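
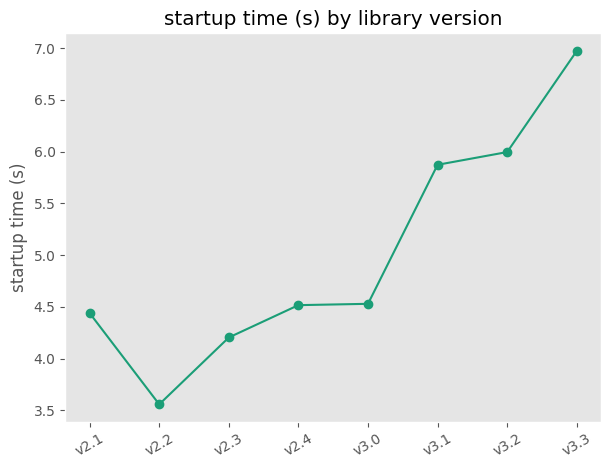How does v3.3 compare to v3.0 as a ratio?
≈ 1.56×

v3.3 ≈ 7.0, v3.0 ≈ 4.5; 7.0/4.5 ≈ 1.56.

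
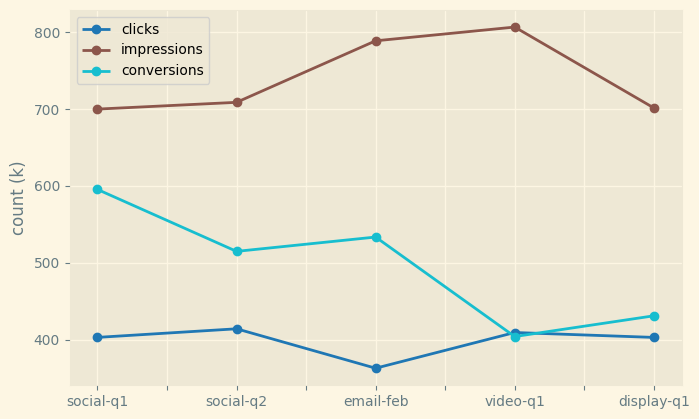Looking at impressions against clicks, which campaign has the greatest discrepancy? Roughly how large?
email-feb, ≈ 450 k

email-feb: impressions ≈ 800, clicks ≈ 350 → gap ≈ 450. Next-largest (video-q1) is only ≈ 400.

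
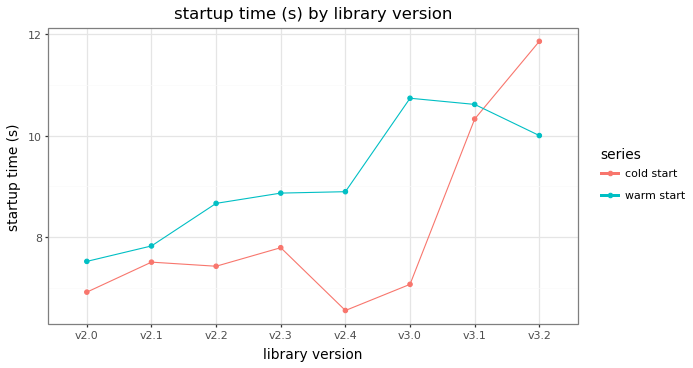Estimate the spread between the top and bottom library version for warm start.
Max v3.0 ≈ 10.5, min v2.0 ≈ 7.5; range ≈ 3.0.

≈ 3.0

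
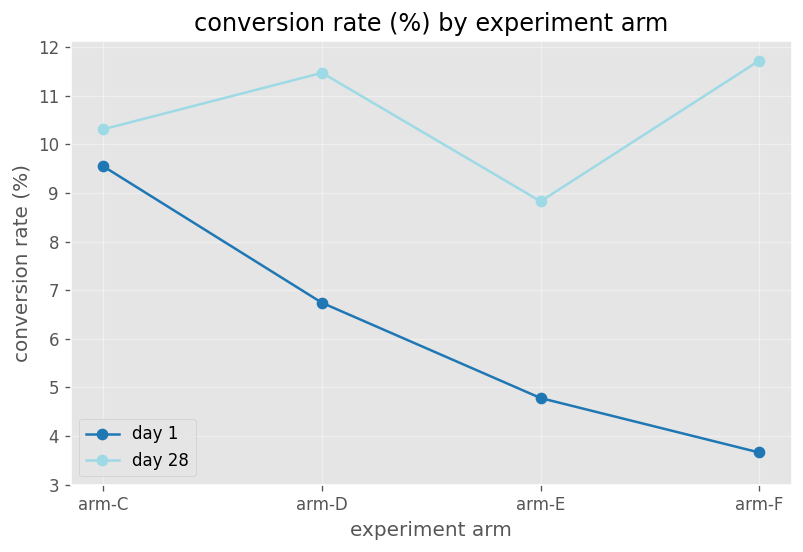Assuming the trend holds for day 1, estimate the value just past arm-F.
Last three: 7, 5, 4 → slope ≈ -1.5/step → next ≈ 2.5.

≈ 2.5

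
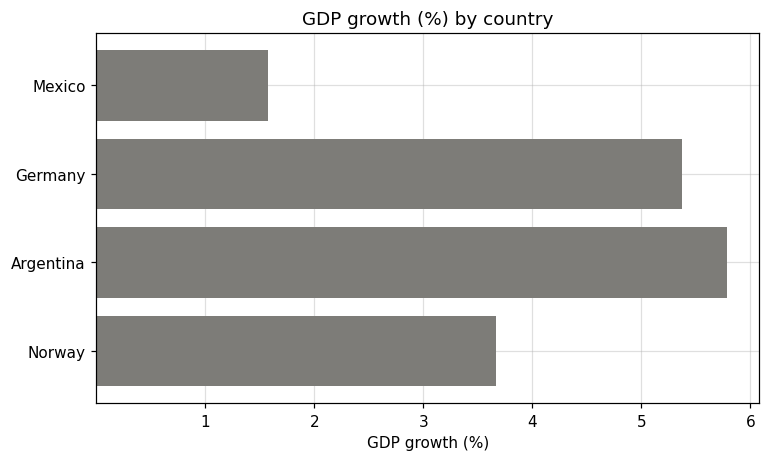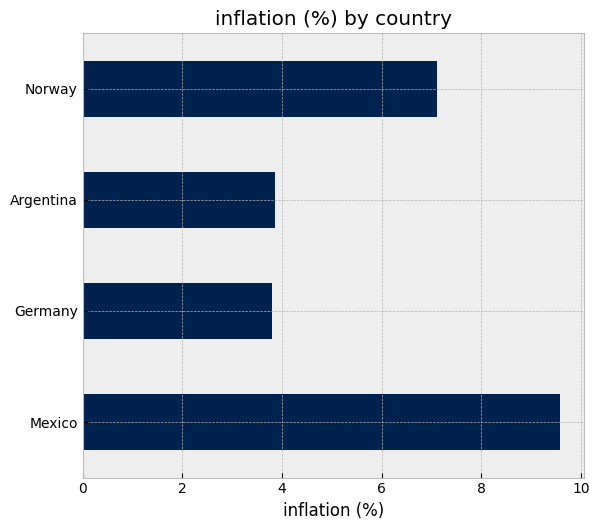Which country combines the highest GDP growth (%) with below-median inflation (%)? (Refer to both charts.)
Argentina

Chart 2 median inflation (%) ≈ 5; below-median countries: Germany, Argentina. Among those, Argentina has the highest GDP growth (%) (≈ 6).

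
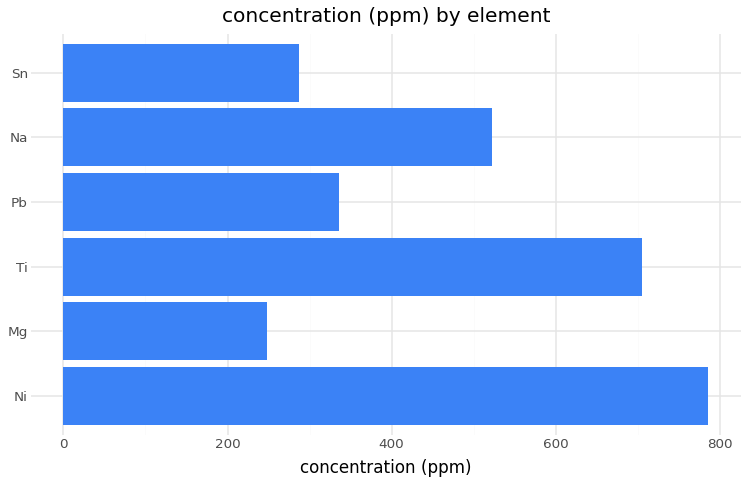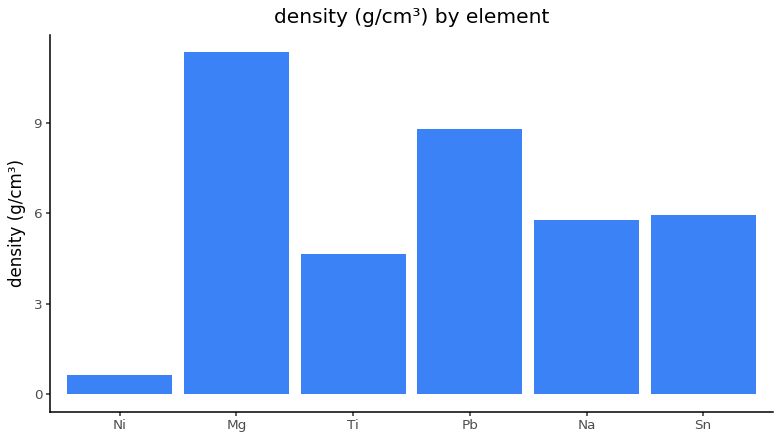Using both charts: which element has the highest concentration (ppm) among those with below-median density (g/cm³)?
Chart 2 median density (g/cm³) ≈ 6; below-median elements: Ni, Ti, Na. Among those, Ni has the highest concentration (ppm) (≈ 800).

Ni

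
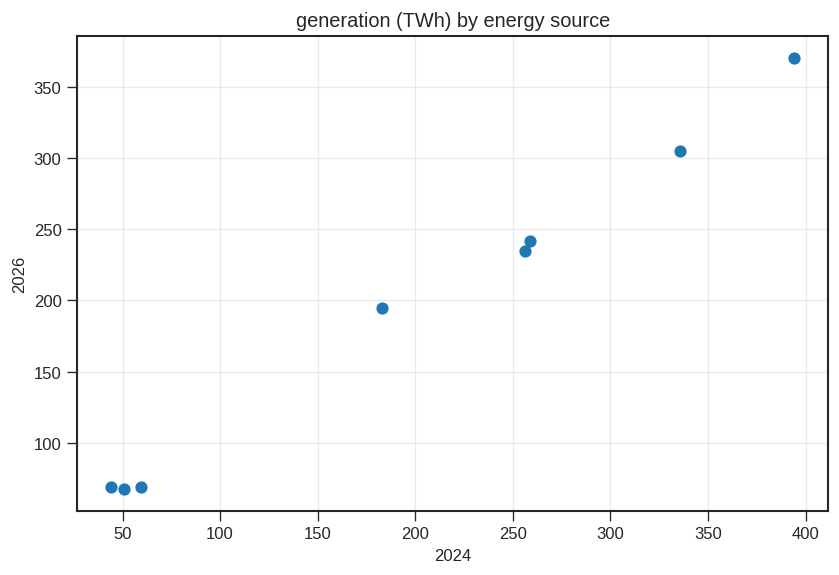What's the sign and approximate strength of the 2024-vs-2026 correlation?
positive, strong

Points are positively correlated; strong (|r| ≈ 1.0).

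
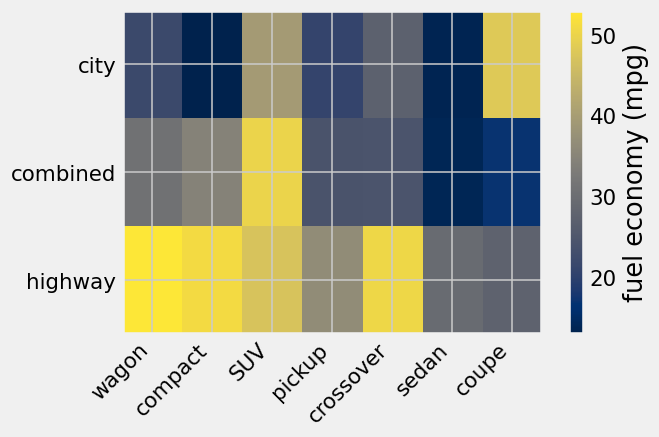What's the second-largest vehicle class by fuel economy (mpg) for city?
SUV

Top 3 for city: coupe ≈ 50, SUV ≈ 40, crossover ≈ 25.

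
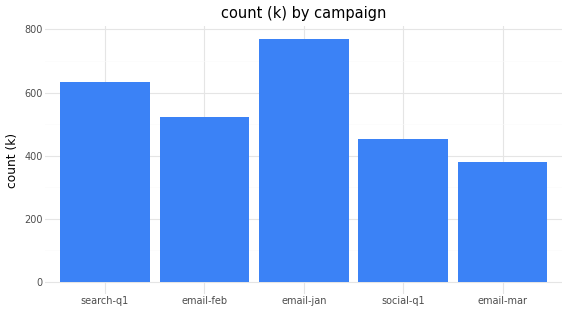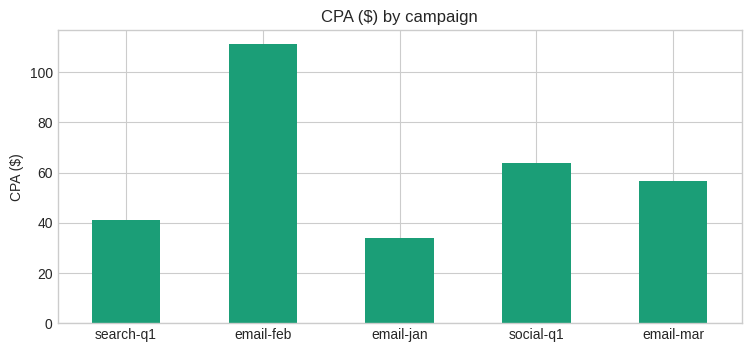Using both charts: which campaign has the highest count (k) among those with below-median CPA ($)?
email-jan

Chart 2 median CPA ($) ≈ 60; below-median campaigns: search-q1, email-jan. Among those, email-jan has the highest count (k) (≈ 800).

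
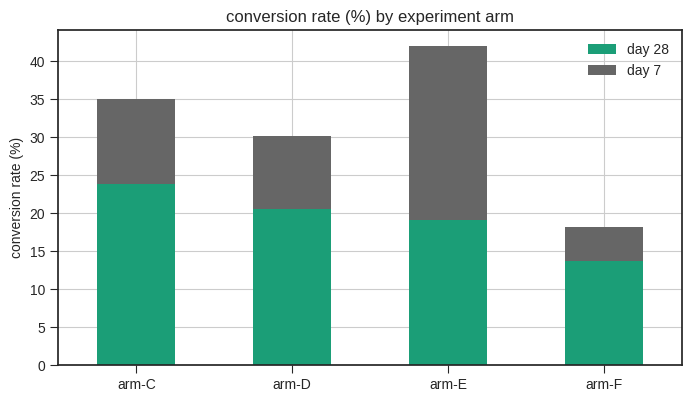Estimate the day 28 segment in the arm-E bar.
day 28 top ≈ 20, bottom ≈ 0; segment ≈ 20.

≈ 20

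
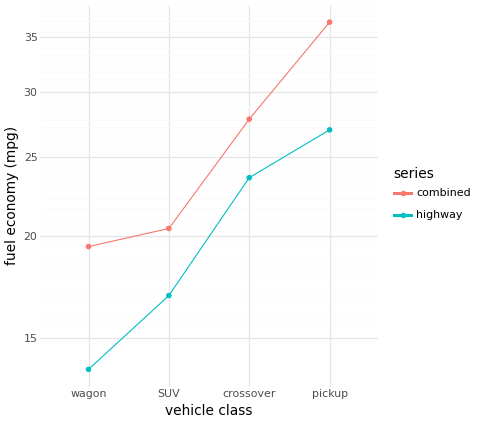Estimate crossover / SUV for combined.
≈ 1.4×

crossover ≈ 28, SUV ≈ 20; 28/20 ≈ 1.4.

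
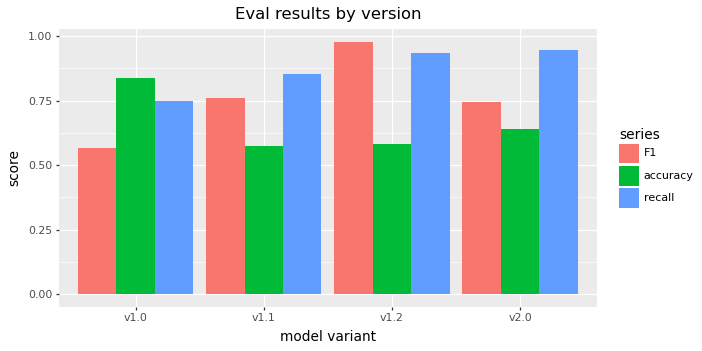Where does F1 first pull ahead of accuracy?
v1.0: F1 ≈ 0.6 vs accuracy ≈ 0.8 (not yet); v1.1: F1 ≈ 0.8 vs accuracy ≈ 0.6 (first crossover).

v1.1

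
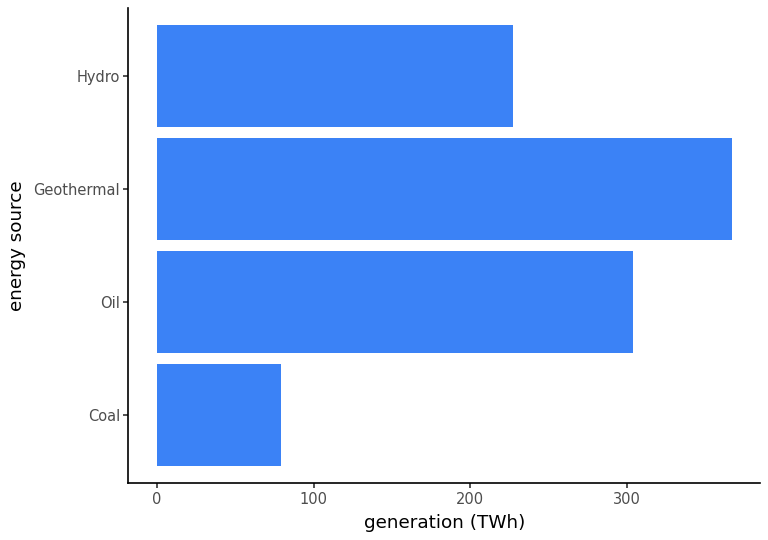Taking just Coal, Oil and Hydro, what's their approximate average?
≈ 217

(100 + 300 + 250) / 3 ≈ 217.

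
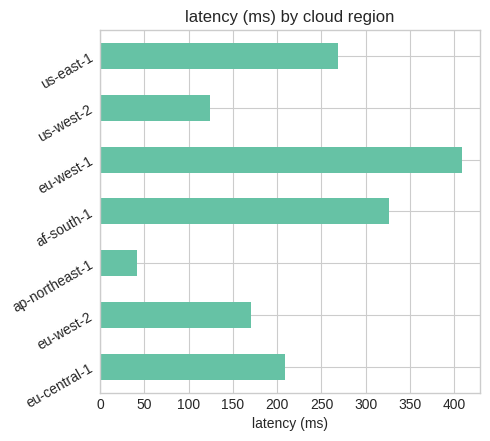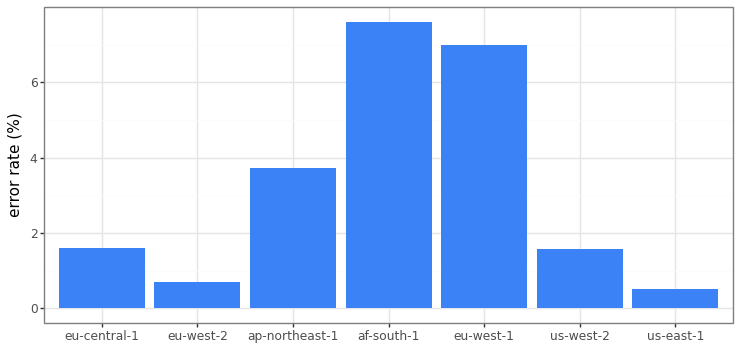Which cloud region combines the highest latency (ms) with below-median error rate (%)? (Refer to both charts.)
Chart 2 median error rate (%) ≈ 2; below-median cloud regions: eu-west-2, us-west-2, us-east-1. Among those, us-east-1 has the highest latency (ms) (≈ 250).

us-east-1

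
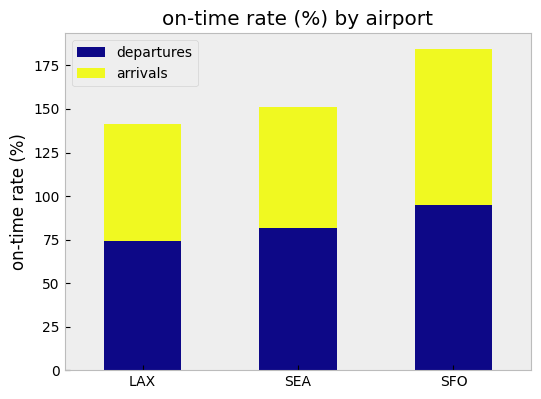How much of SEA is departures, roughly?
departures top ≈ 80, bottom ≈ 0; segment ≈ 80.

≈ 80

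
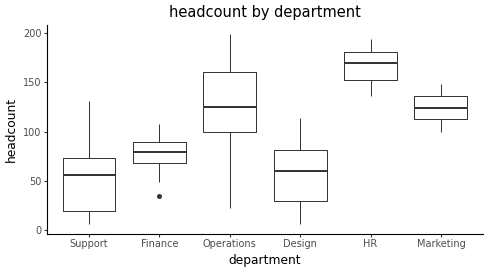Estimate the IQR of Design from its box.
Q3 ≈ 80, Q1 ≈ 30; IQR ≈ 50.

≈ 50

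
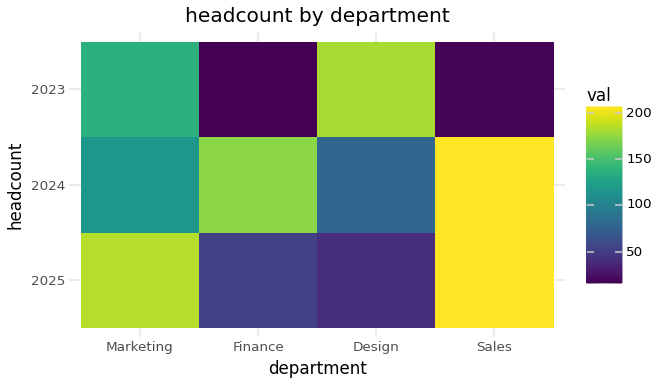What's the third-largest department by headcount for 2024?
Top 4 for 2024: Sales ≈ 200, Finance ≈ 180, Marketing ≈ 120, Design ≈ 80.

Marketing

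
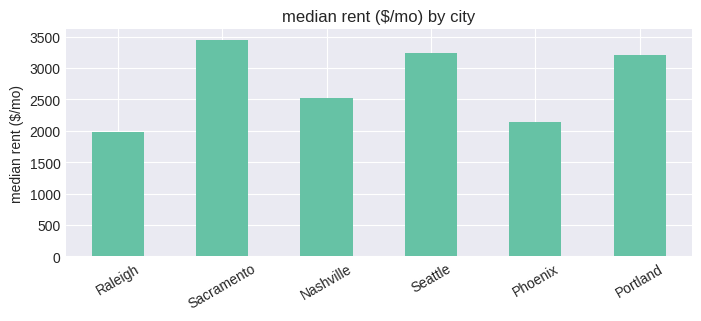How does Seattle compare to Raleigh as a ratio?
≈ 1.5×

Seattle ≈ 3000, Raleigh ≈ 2000; 3000/2000 ≈ 1.5.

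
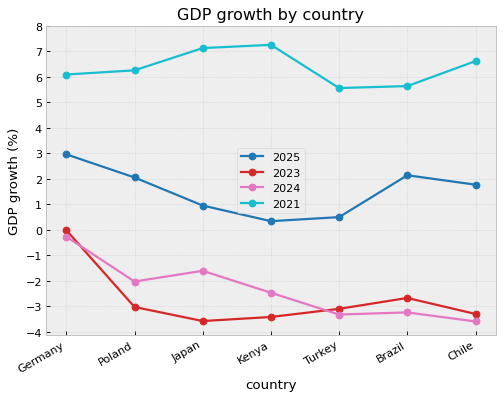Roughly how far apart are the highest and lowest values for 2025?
≈ 3

Max Germany ≈ 3, min Kenya ≈ 0; range ≈ 3.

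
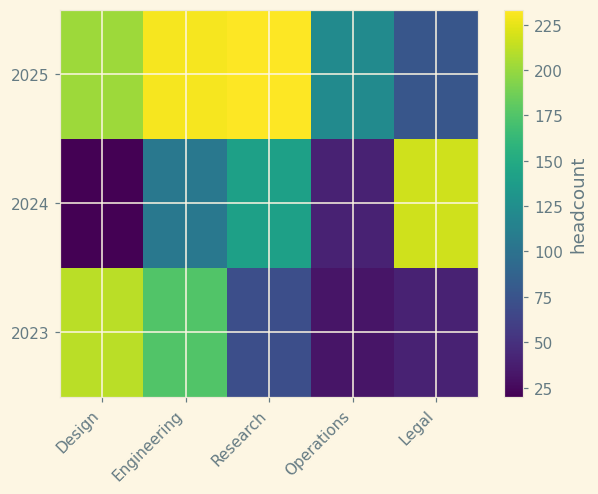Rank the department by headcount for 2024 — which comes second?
Top 3 for 2024: Legal ≈ 220, Research ≈ 140, Engineering ≈ 100.

Research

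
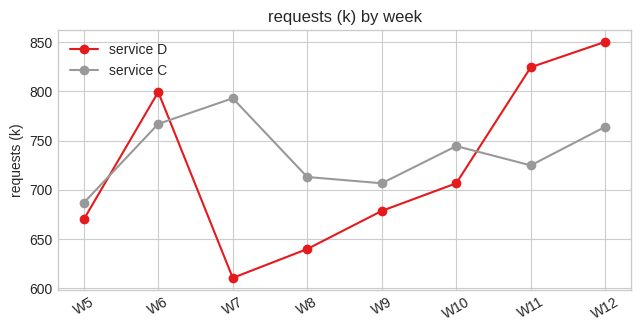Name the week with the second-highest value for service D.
W11

Top 3 for service D: W12 ≈ 850, W11 ≈ 825, W6 ≈ 800.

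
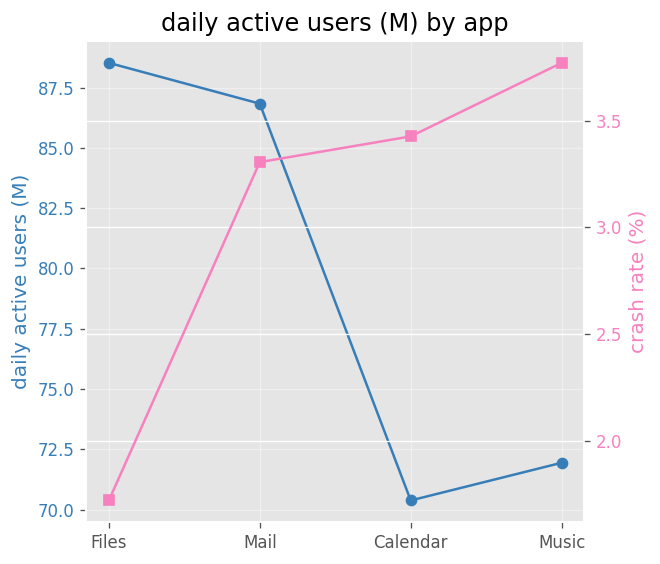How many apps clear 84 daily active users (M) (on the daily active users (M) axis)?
Above 84: Files, Mail.

2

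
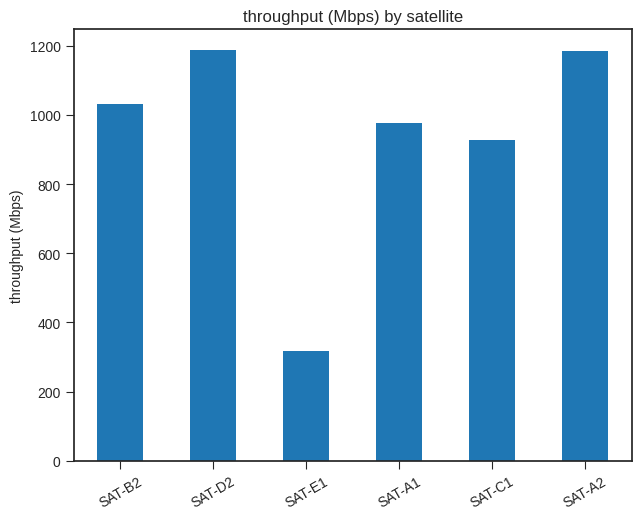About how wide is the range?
Max SAT-D2 ≈ 1200, min SAT-E1 ≈ 300; range ≈ 900.

≈ 900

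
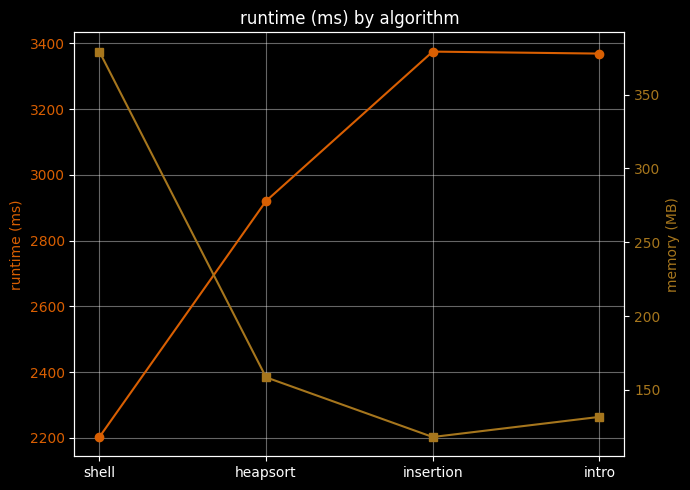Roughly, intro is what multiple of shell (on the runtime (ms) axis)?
intro ≈ 3400, shell ≈ 2200; 3400/2200 ≈ 1.55.

≈ 1.55×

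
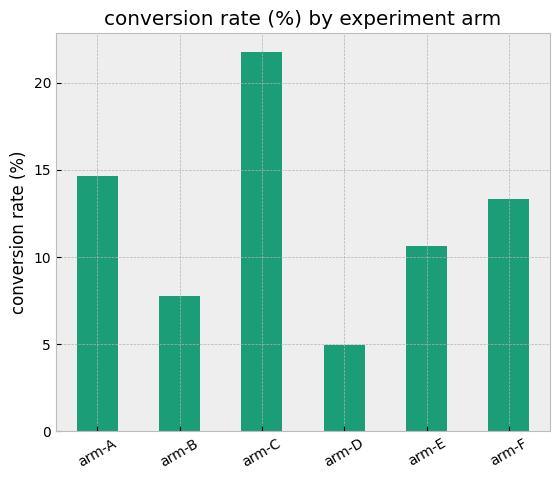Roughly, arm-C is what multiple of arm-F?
≈ 1.57×

arm-C ≈ 22, arm-F ≈ 14; 22/14 ≈ 1.57.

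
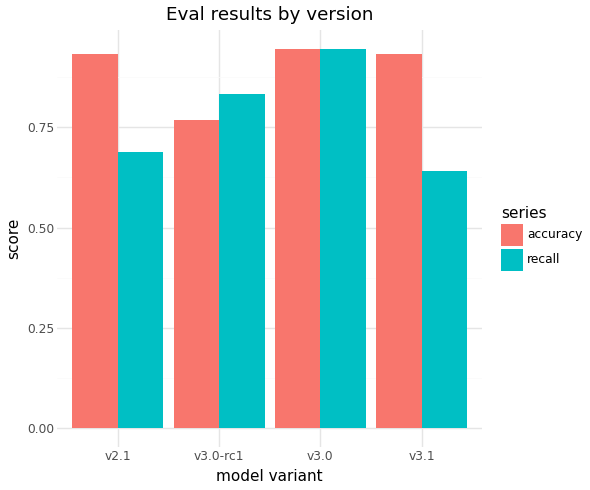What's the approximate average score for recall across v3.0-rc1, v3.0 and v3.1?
≈ 0.77

(0.8 + 0.9 + 0.6) / 3 ≈ 0.77.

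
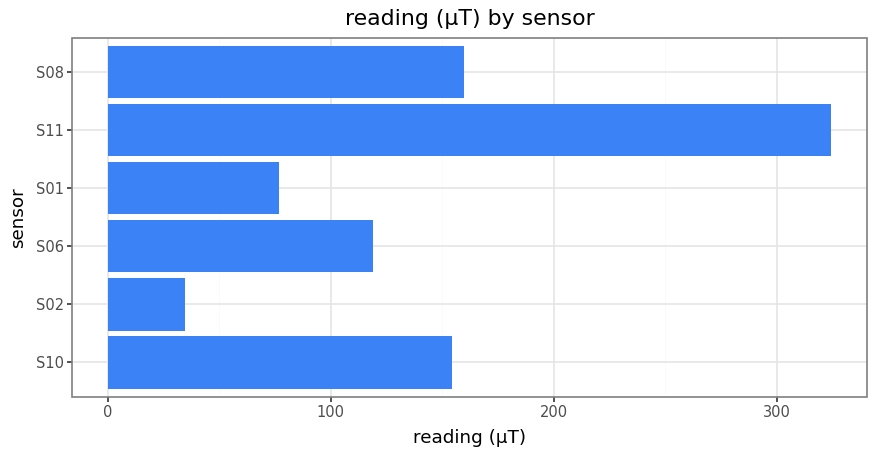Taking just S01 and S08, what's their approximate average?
(100 + 150) / 2 ≈ 125.

≈ 125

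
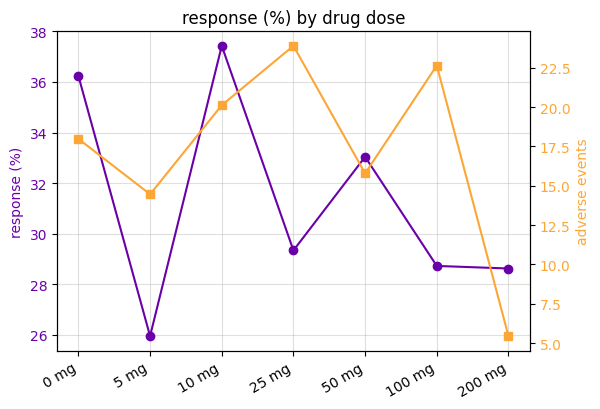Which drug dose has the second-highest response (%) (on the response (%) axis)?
Top 3 (on the response (%) axis): 10 mg ≈ 37, 0 mg ≈ 36, 50 mg ≈ 33.

0 mg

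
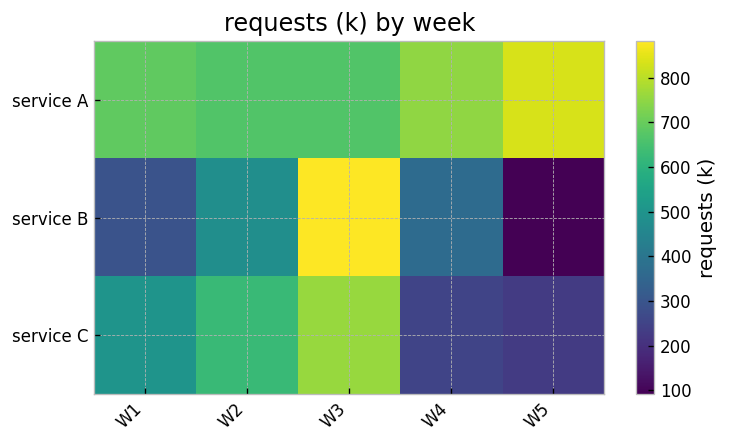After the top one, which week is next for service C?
W2

Top 3 for service C: W3 ≈ 800, W2 ≈ 600, W1 ≈ 500.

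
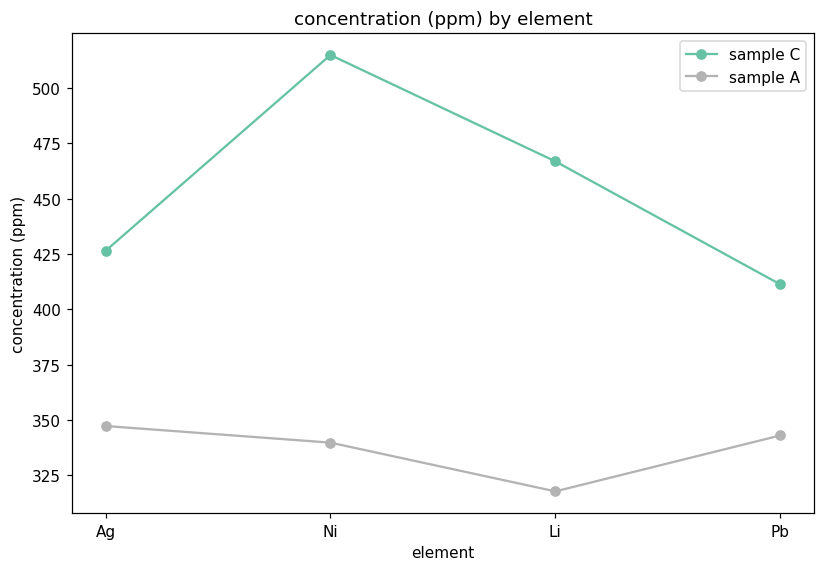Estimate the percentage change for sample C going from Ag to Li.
≈ +9.5%

Ag ≈ 420, Li ≈ 460; (460 − 420) / 420 ≈ +9.5%.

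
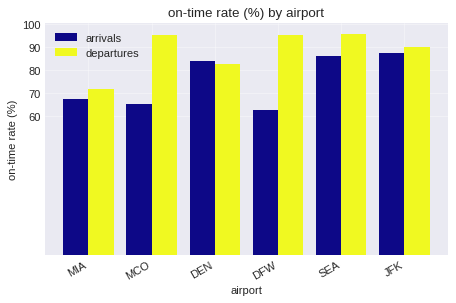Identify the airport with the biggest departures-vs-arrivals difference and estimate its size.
DFW: departures ≈ 100, arrivals ≈ 60 → gap ≈ 40. Next-largest (MCO) is only ≈ 30.

DFW, ≈ 40 %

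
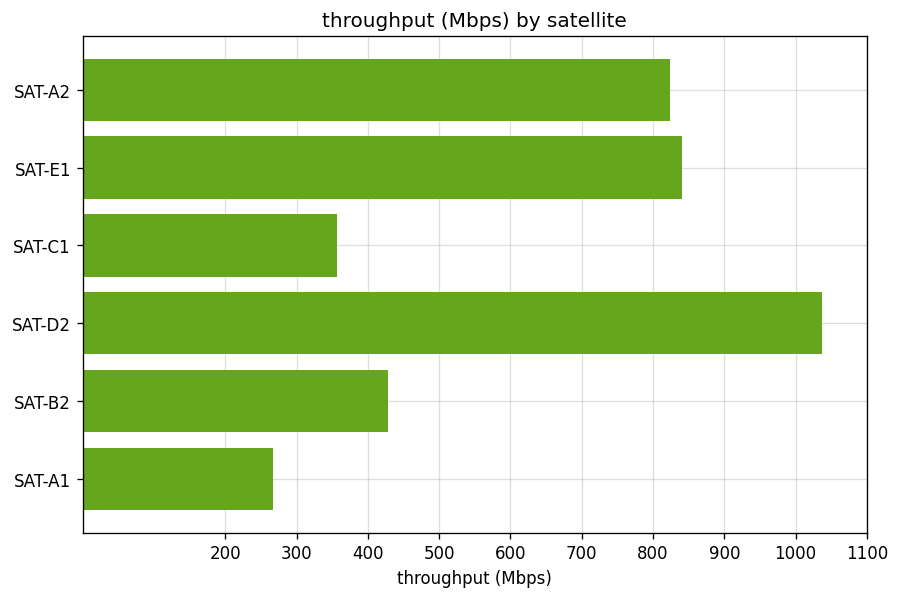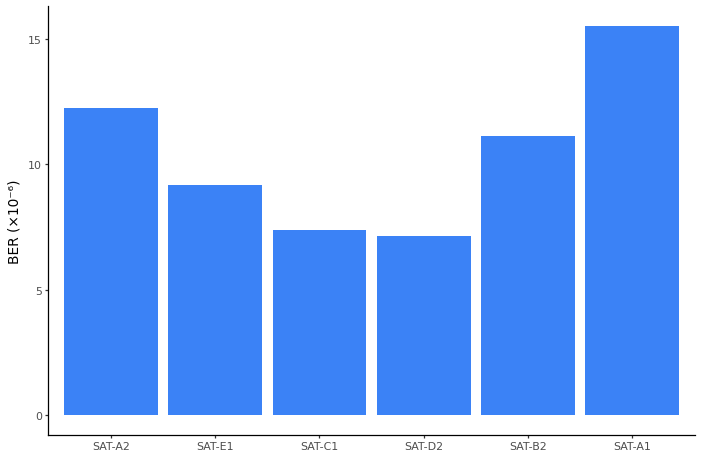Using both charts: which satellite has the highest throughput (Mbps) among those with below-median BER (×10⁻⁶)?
Chart 2 median BER (×10⁻⁶) ≈ 10; below-median satellites: SAT-E1, SAT-C1, SAT-D2. Among those, SAT-D2 has the highest throughput (Mbps) (≈ 1000).

SAT-D2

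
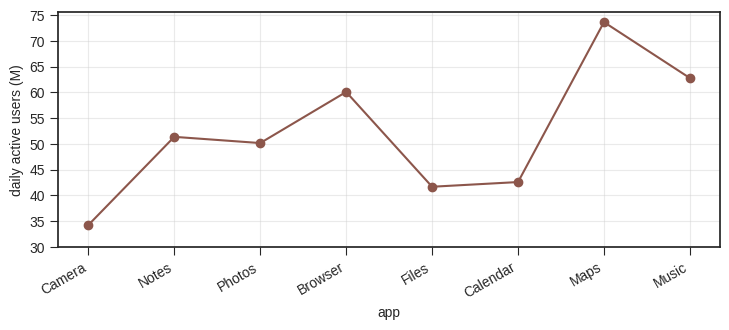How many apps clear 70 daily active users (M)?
1

Above 70: Maps.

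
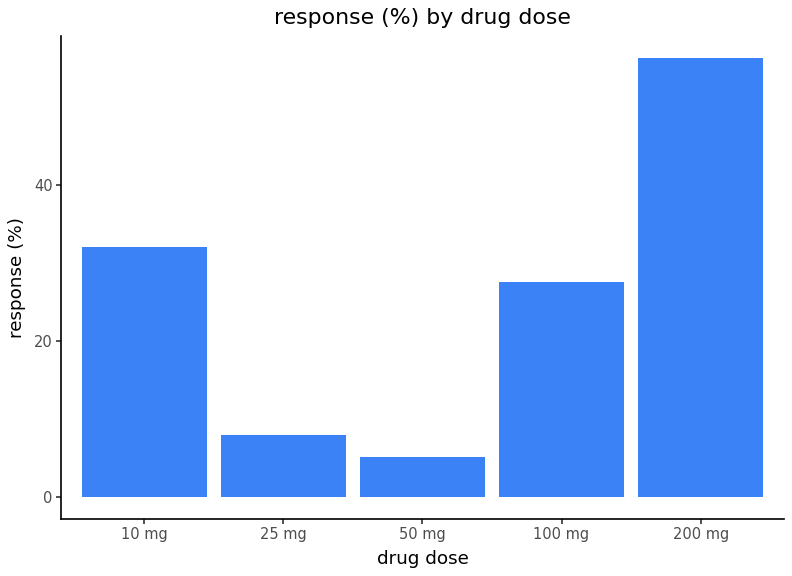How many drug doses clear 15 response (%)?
3

Above 15: 10 mg, 100 mg, 200 mg.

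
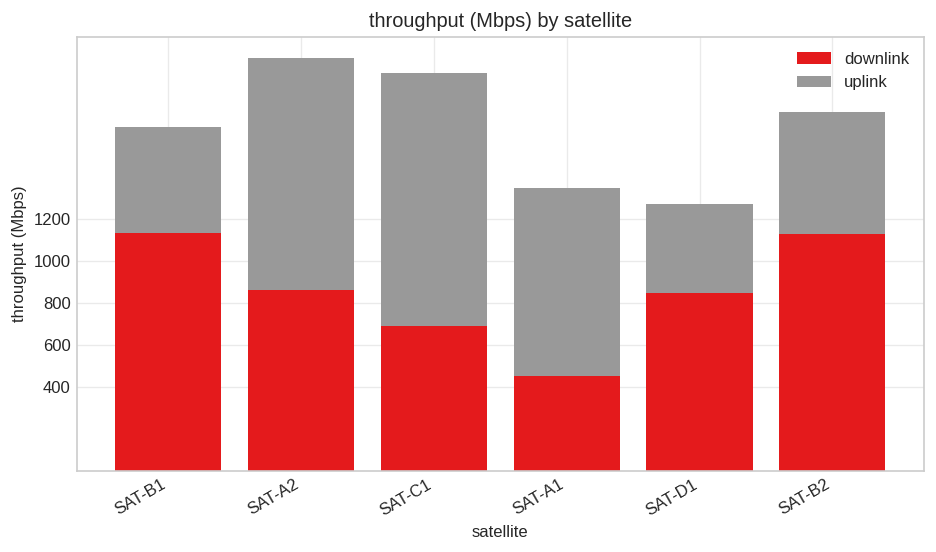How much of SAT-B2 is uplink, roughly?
uplink top ≈ 1800, bottom ≈ 1200; segment ≈ 600.

≈ 600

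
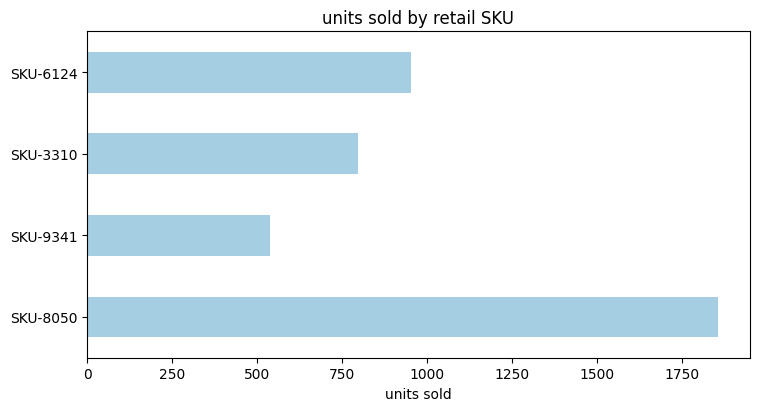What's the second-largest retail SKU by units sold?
SKU-6124

Top 3: SKU-8050 ≈ 1800, SKU-6124 ≈ 1000, SKU-3310 ≈ 800.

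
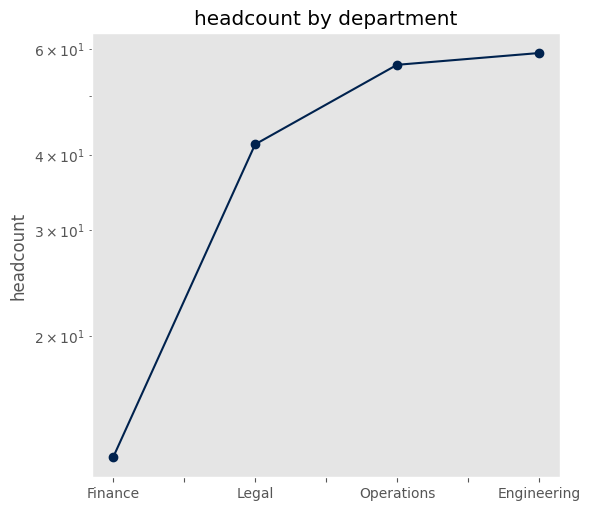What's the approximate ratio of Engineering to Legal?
≈ 1.5×

Engineering ≈ 60, Legal ≈ 40; 60/40 ≈ 1.5.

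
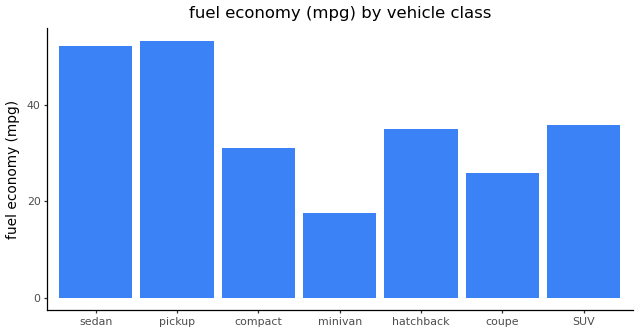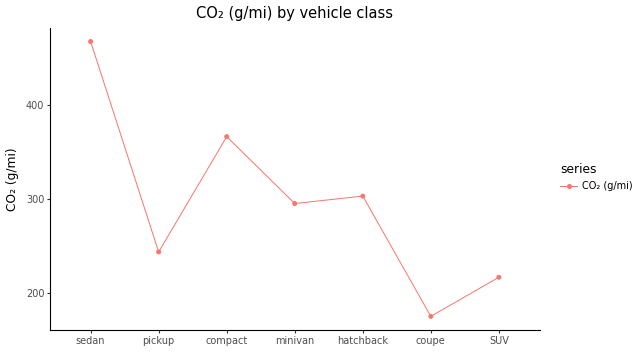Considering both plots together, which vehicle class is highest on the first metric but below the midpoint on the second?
Chart 2 median CO₂ (g/mi) ≈ 300; below-median vehicle classes: pickup, coupe, SUV. Among those, pickup has the highest fuel economy (mpg) (≈ 55).

pickup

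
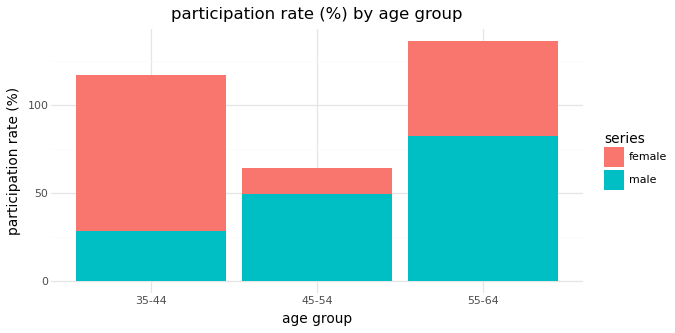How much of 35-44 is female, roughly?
female top ≈ 120, bottom ≈ 20; segment ≈ 100.

≈ 100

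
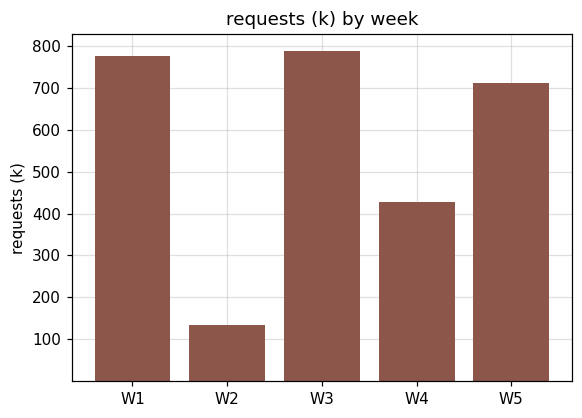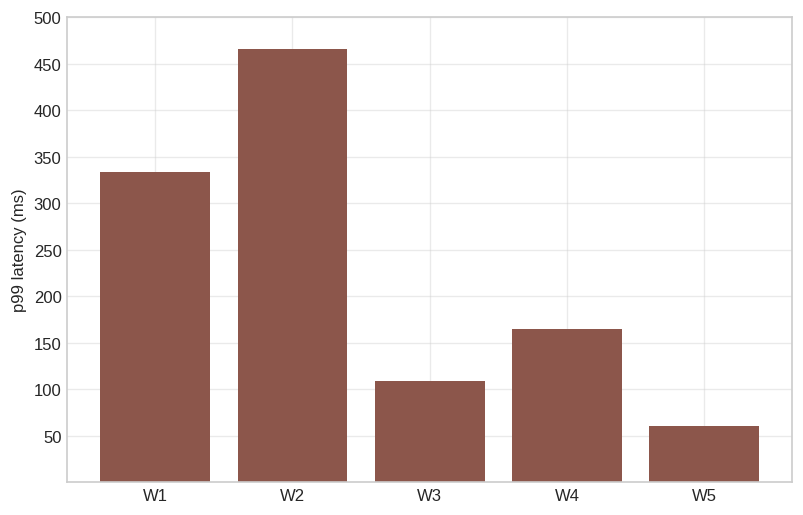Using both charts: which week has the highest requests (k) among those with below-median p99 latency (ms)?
Chart 2 median p99 latency (ms) ≈ 150; below-median weeks: W3, W5. Among those, W3 has the highest requests (k) (≈ 800).

W3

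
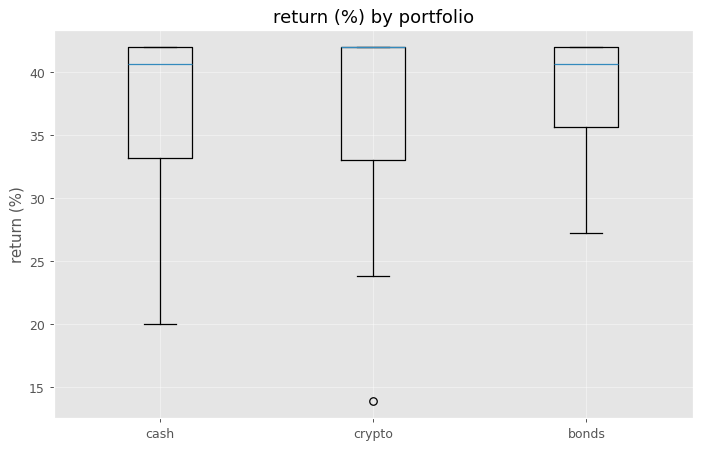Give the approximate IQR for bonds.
≈ 6.4

Q3 ≈ 42.0, Q1 ≈ 35.6; IQR ≈ 6.4.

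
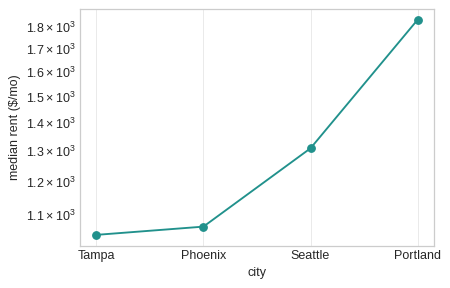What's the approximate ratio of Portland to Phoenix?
≈ 1.64×

Portland ≈ 1800, Phoenix ≈ 1100; 1800/1100 ≈ 1.64.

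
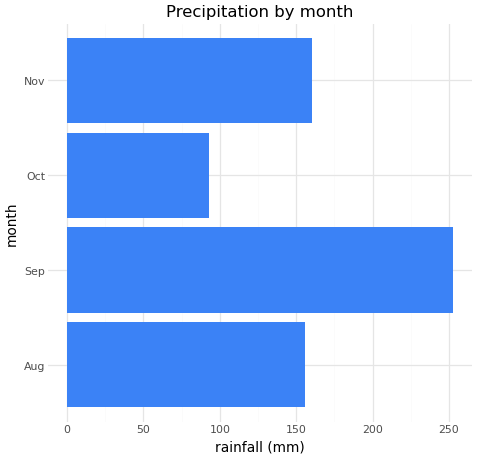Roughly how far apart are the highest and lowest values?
≈ 150

Max Sep ≈ 250, min Oct ≈ 100; range ≈ 150.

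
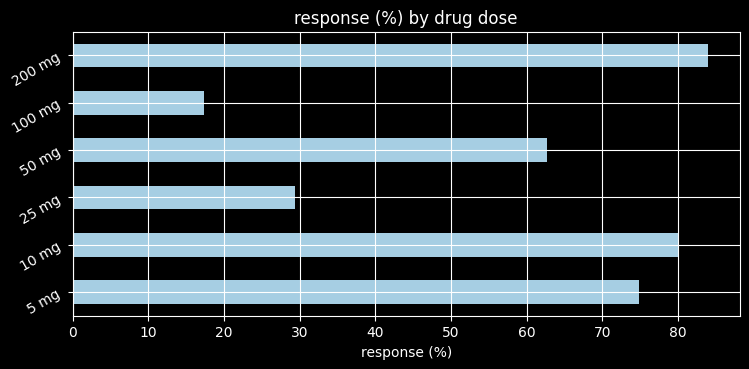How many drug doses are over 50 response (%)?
Above 50: 5 mg, 10 mg, 50 mg, 200 mg.

4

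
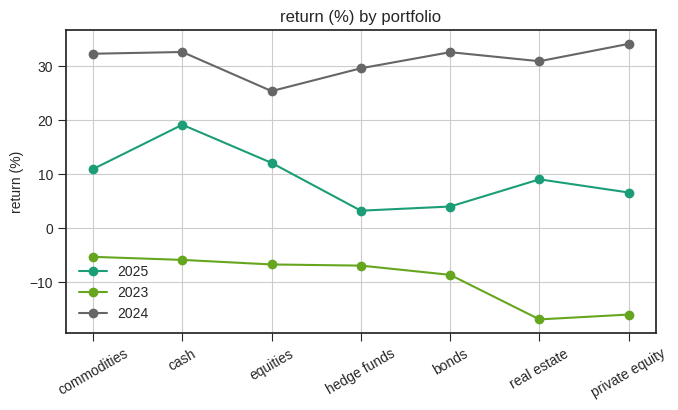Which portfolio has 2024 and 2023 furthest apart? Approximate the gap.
private equity, ≈ 50 %

private equity: 2024 ≈ 35, 2023 ≈ -15 → gap ≈ 50. Next-largest (real estate) is only ≈ 45.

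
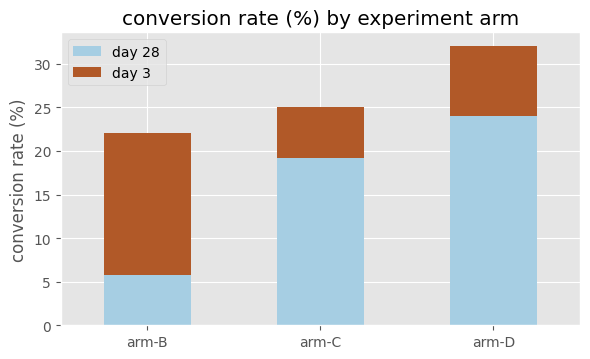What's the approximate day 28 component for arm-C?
day 28 top ≈ 20, bottom ≈ 0; segment ≈ 20.

≈ 20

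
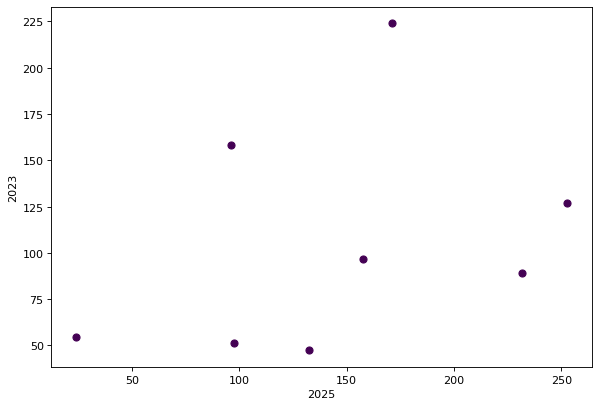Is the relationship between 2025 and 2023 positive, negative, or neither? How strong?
positive, weak

Points are positively correlated; weak (|r| ≈ 0.3).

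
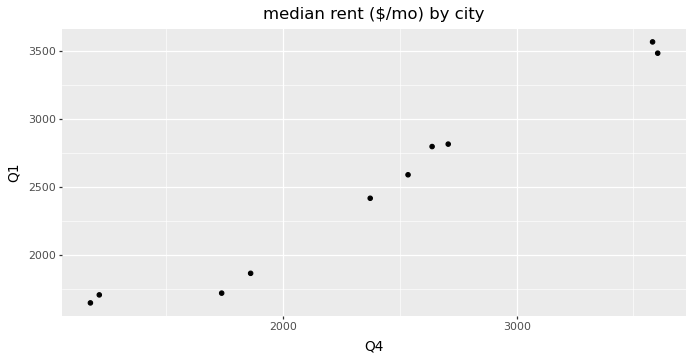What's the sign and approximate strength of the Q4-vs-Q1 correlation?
Points are positively correlated; strong (|r| ≈ 1.0).

positive, strong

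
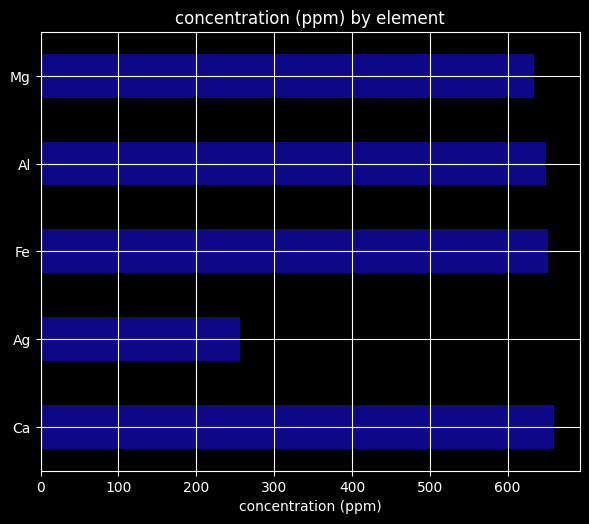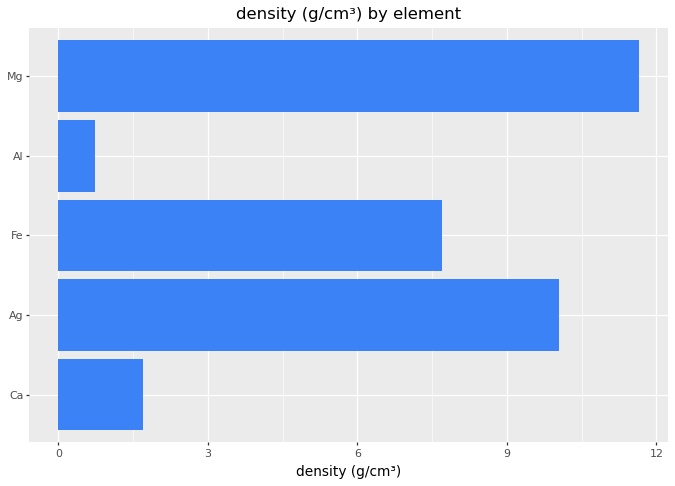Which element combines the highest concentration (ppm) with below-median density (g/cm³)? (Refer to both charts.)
Chart 2 median density (g/cm³) ≈ 8; below-median elements: Ca, Al. Among those, Ca has the highest concentration (ppm) (≈ 700).

Ca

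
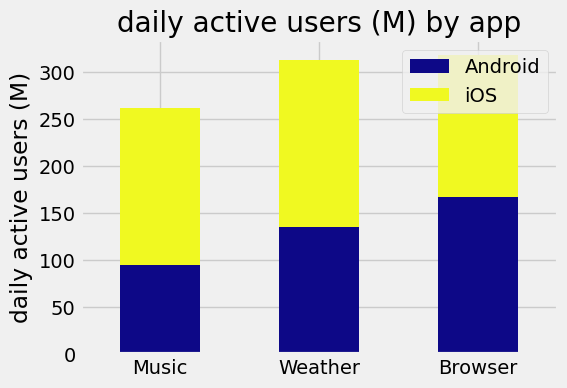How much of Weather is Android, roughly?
Android top ≈ 150, bottom ≈ 0; segment ≈ 150.

≈ 150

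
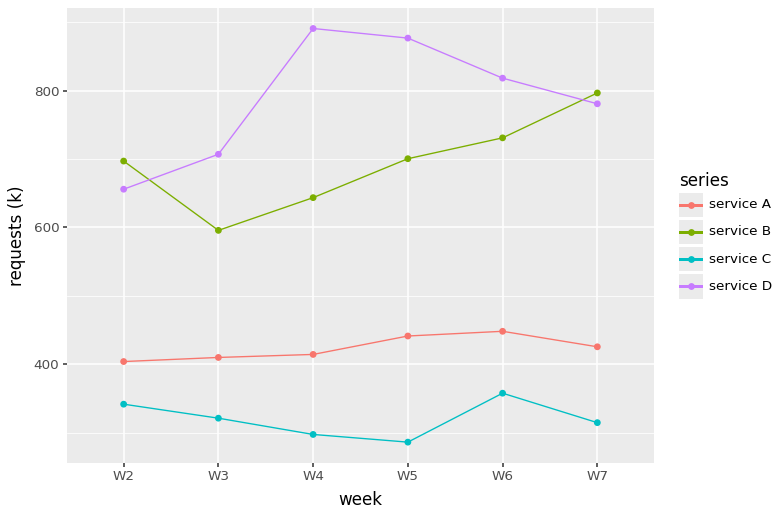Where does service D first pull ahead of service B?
W3

W2: service D ≈ 700 vs service B ≈ 700 (not yet); W3: service D ≈ 700 vs service B ≈ 600 (first crossover).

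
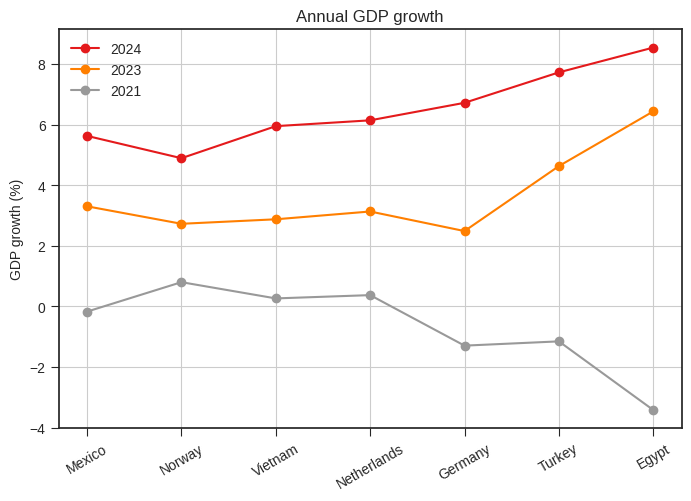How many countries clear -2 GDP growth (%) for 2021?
Above -2: Mexico, Norway, Vietnam, Netherlands, Germany, Turkey.

6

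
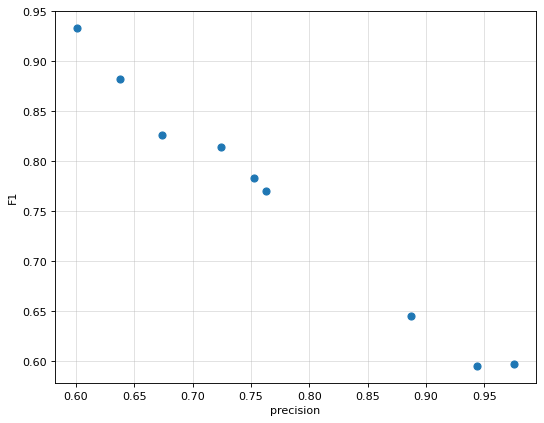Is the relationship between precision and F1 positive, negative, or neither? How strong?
Points are negatively correlated; strong (|r| ≈ 1.0).

negative, strong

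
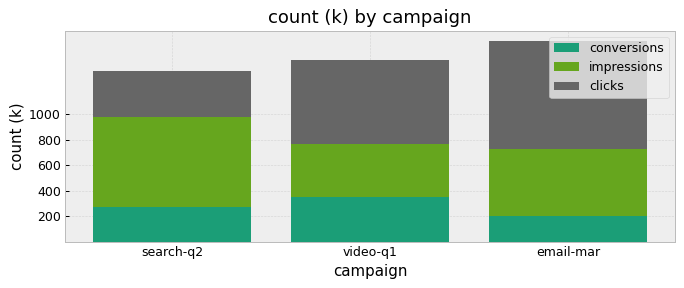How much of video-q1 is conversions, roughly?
conversions top ≈ 400, bottom ≈ 0; segment ≈ 400.

≈ 400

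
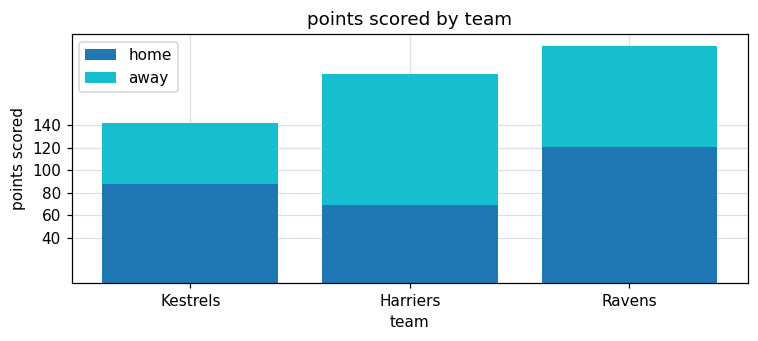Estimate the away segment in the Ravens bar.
≈ 80

away top ≈ 200, bottom ≈ 120; segment ≈ 80.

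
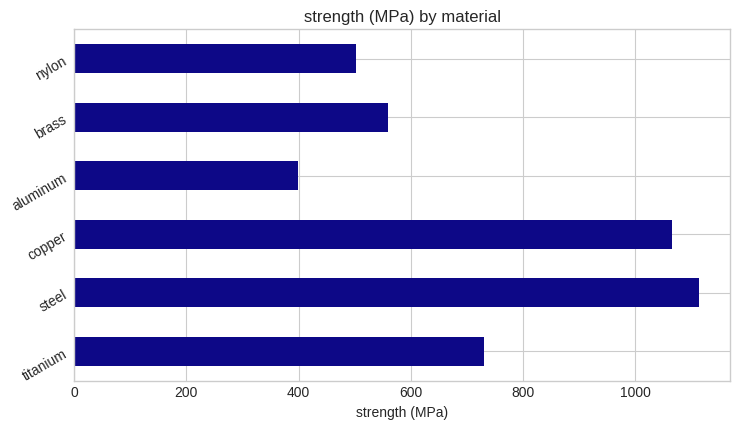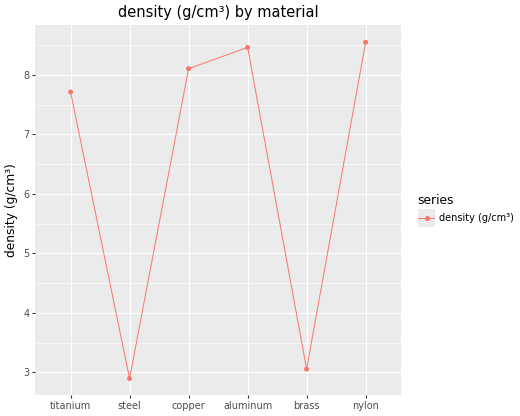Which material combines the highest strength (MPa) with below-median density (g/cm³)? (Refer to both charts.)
steel

Chart 2 median density (g/cm³) ≈ 8; below-median materials: titanium, steel, brass. Among those, steel has the highest strength (MPa) (≈ 1200).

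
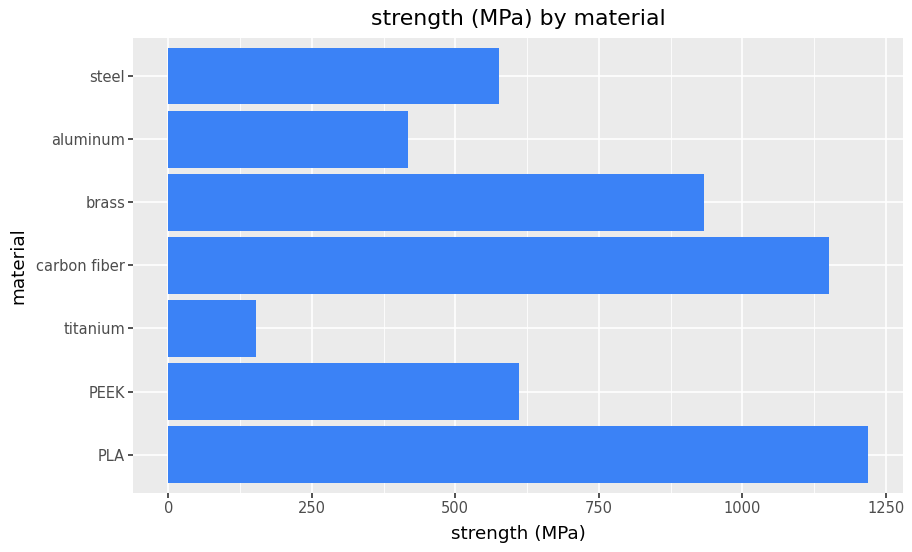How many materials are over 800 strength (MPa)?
3

Above 800: PLA, carbon fiber, brass.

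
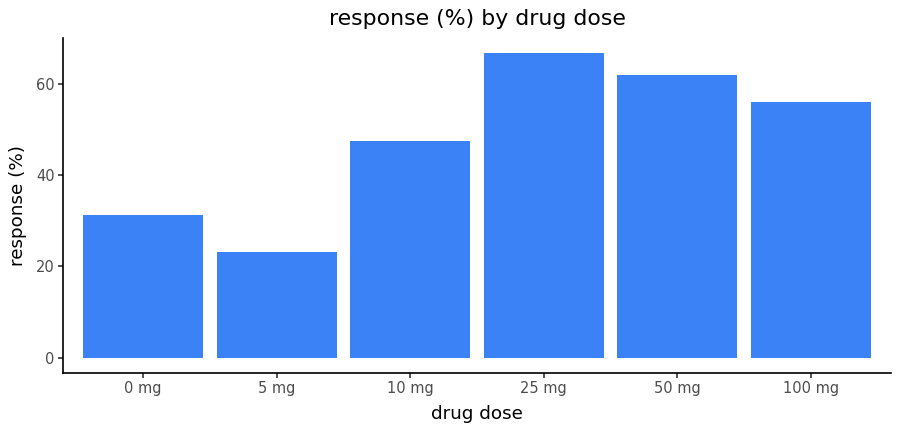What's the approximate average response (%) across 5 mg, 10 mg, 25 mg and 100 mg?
(20 + 50 + 70 + 60) / 4 ≈ 50.

≈ 50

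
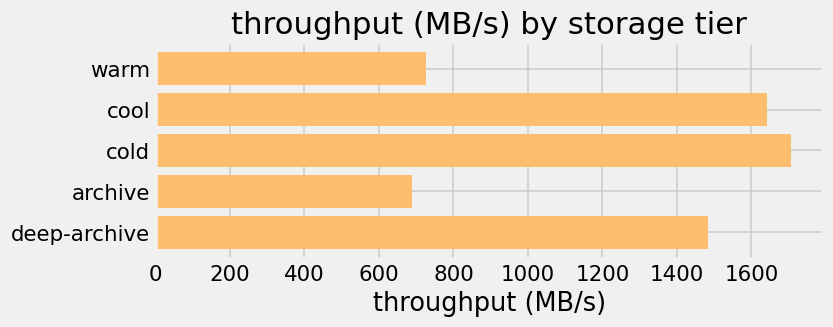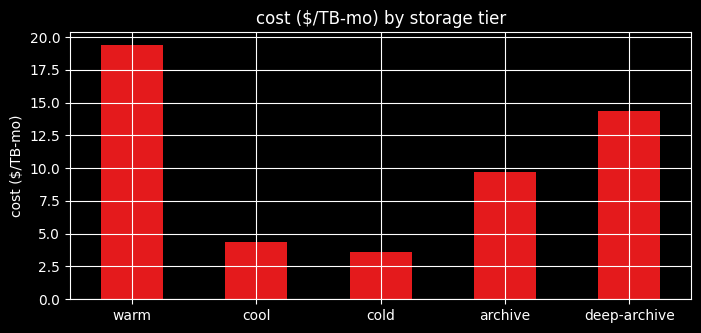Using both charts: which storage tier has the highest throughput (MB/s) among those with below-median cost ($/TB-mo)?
Chart 2 median cost ($/TB-mo) ≈ 10; below-median storage tiers: cool, cold. Among those, cold has the highest throughput (MB/s) (≈ 1800).

cold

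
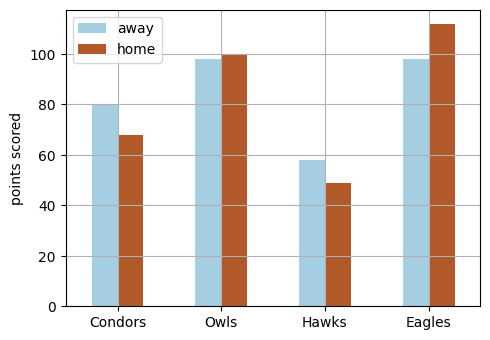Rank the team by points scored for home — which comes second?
Owls

Top 3 for home: Eagles ≈ 110, Owls ≈ 100, Condors ≈ 70.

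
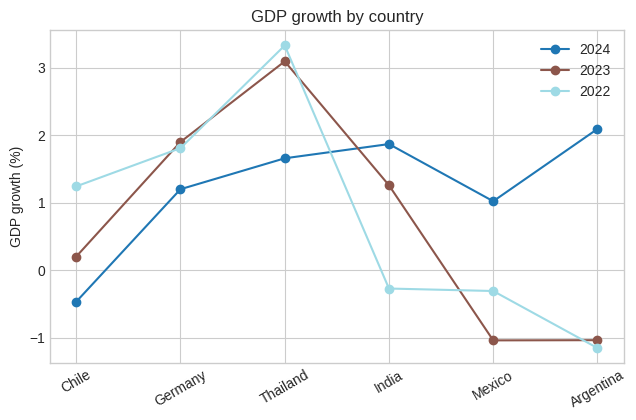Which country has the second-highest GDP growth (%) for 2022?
Top 3 for 2022: Thailand ≈ 3.5, Germany ≈ 2.0, Chile ≈ 1.0.

Germany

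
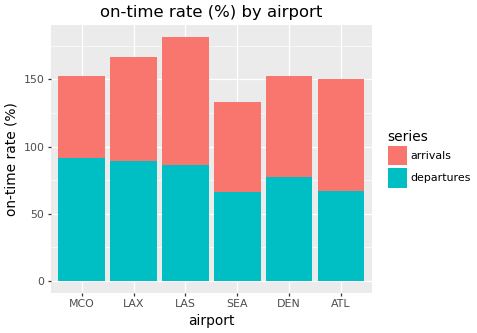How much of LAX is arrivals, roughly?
arrivals top ≈ 160, bottom ≈ 80; segment ≈ 80.

≈ 80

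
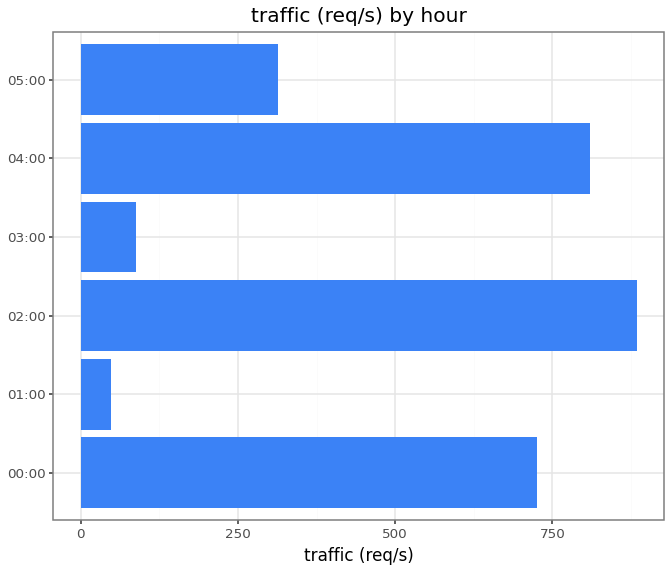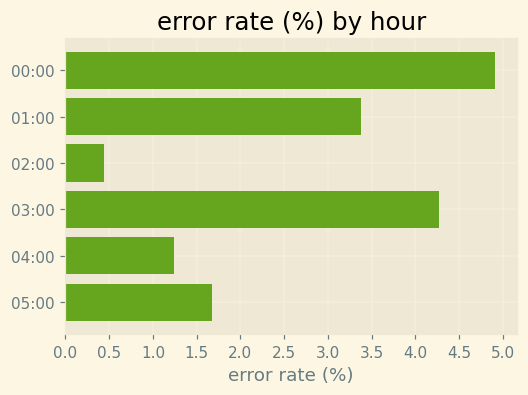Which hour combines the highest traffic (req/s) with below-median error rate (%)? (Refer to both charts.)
Chart 2 median error rate (%) ≈ 2.5; below-median hours: 02:00, 04:00, 05:00. Among those, 02:00 has the highest traffic (req/s) (≈ 900).

02:00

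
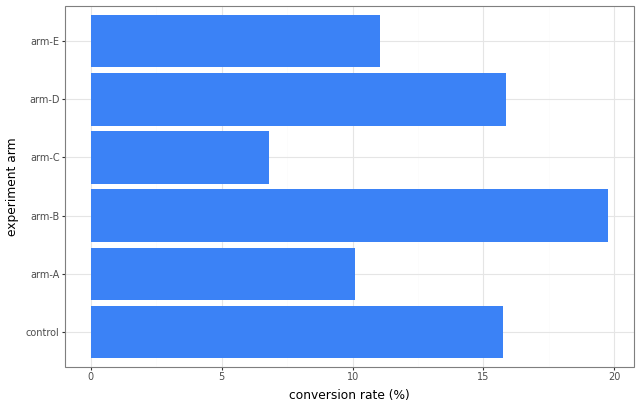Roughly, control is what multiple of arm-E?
≈ 1.33×

control ≈ 16, arm-E ≈ 12; 16/12 ≈ 1.33.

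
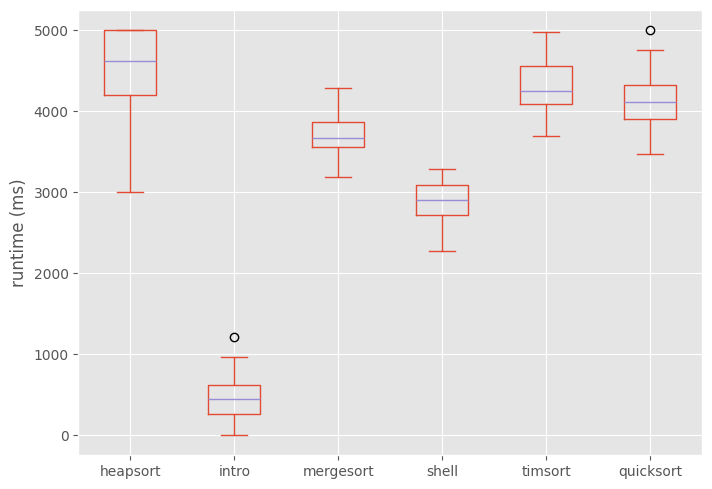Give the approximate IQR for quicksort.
≈ 500

Q3 ≈ 4500, Q1 ≈ 4000; IQR ≈ 500.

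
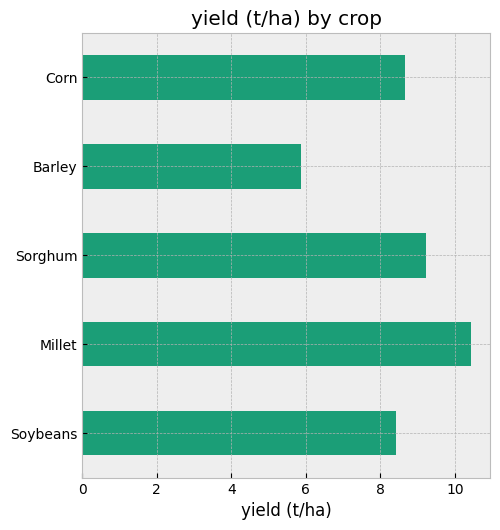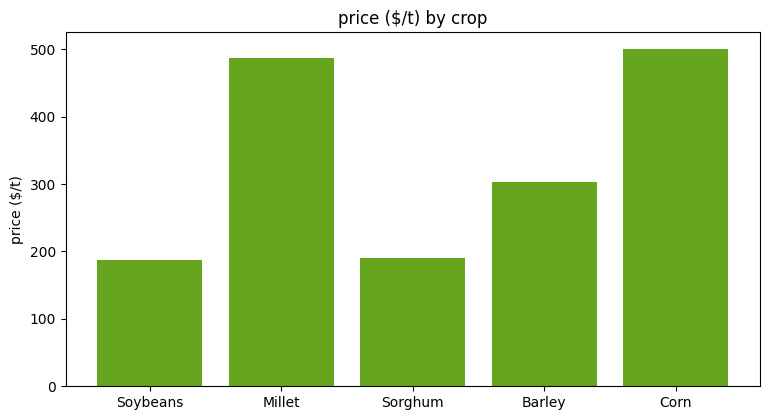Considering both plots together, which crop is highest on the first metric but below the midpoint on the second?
Chart 2 median price ($/t) ≈ 300; below-median crops: Soybeans, Sorghum. Among those, Sorghum has the highest yield (t/ha) (≈ 9).

Sorghum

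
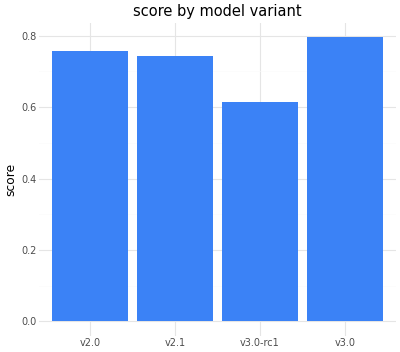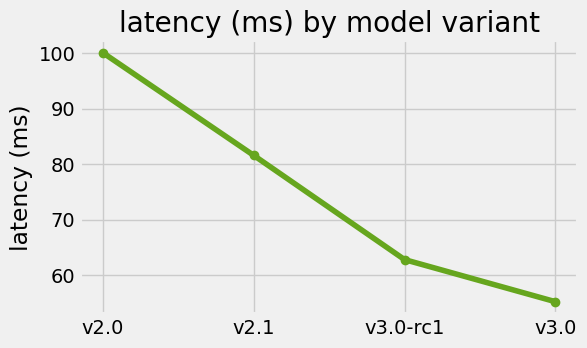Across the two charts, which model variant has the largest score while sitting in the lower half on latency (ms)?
Chart 2 median latency (ms) ≈ 70; below-median model variants: v3.0-rc1, v3.0. Among those, v3.0 has the highest score (≈ 0.8).

v3.0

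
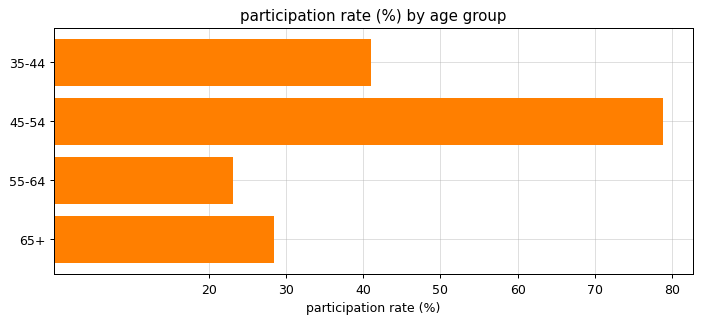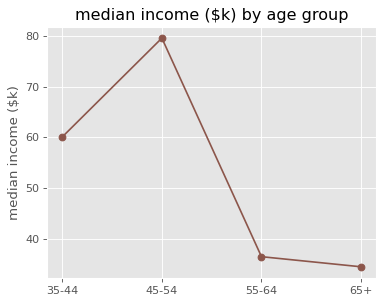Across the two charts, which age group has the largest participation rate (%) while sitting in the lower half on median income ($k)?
Chart 2 median median income ($k) ≈ 50; below-median age groups: 55-64, 65+. Among those, 65+ has the highest participation rate (%) (≈ 30).

65+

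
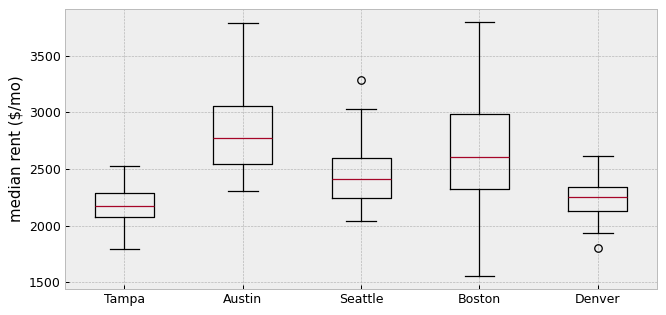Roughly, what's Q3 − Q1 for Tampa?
≈ 200

Q3 ≈ 2300, Q1 ≈ 2100; IQR ≈ 200.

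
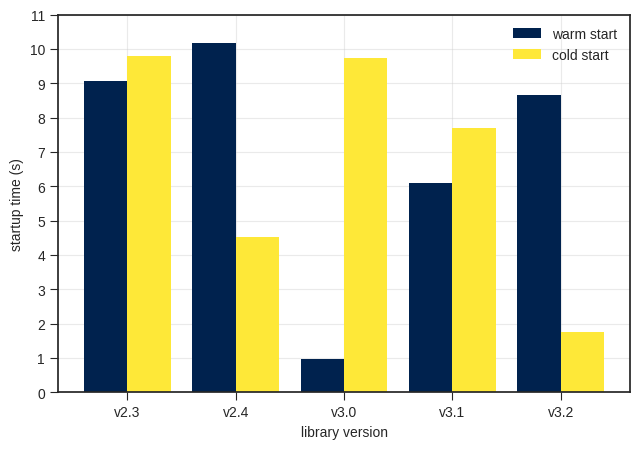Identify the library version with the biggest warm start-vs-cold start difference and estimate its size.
v3.0: warm start ≈ 1, cold start ≈ 10 → gap ≈ 9. Next-largest (v3.2) is only ≈ 7.

v3.0, ≈ 9 s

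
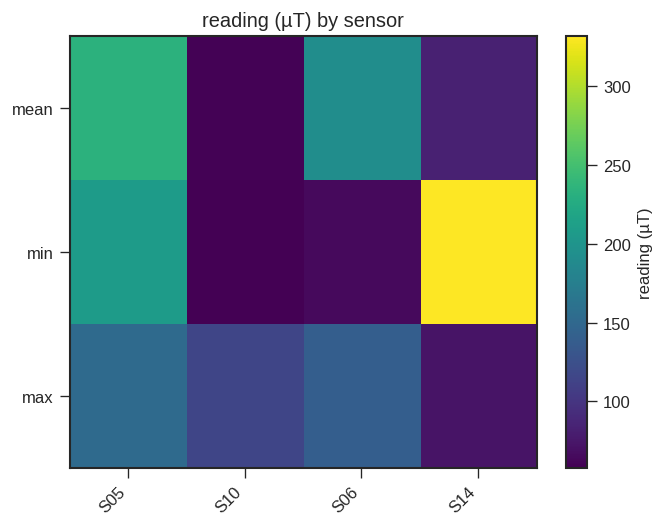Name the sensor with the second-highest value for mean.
Top 3 for mean: S05 ≈ 225, S06 ≈ 200, S14 ≈ 75.

S06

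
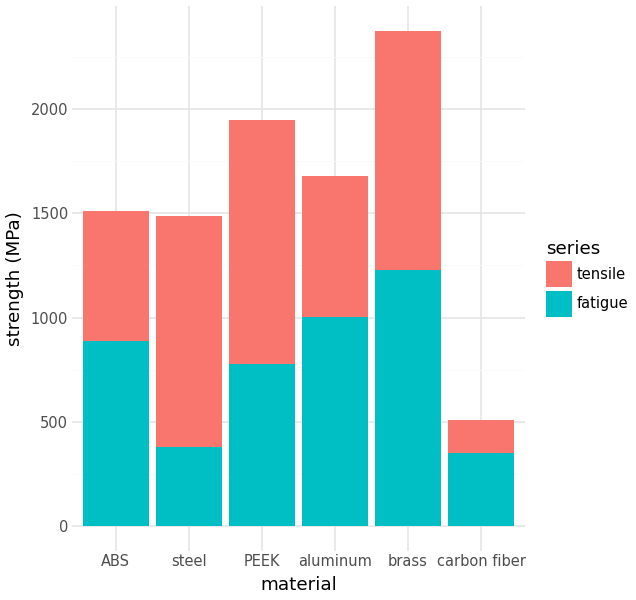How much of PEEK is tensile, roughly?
≈ 1200

tensile top ≈ 2000, bottom ≈ 800; segment ≈ 1200.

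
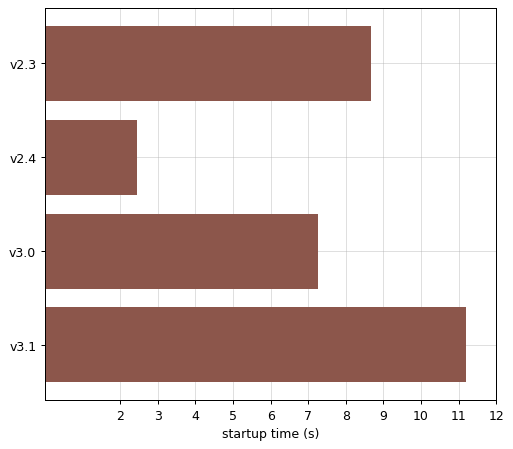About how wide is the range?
Max v3.1 ≈ 11, min v2.4 ≈ 2; range ≈ 9.

≈ 9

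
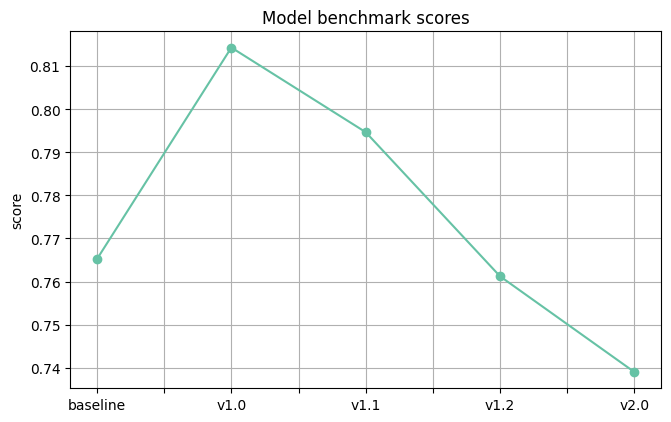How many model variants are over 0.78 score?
Above 0.78: v1.0, v1.1.

2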